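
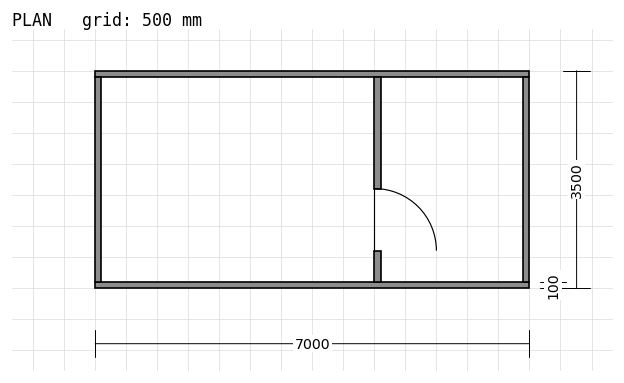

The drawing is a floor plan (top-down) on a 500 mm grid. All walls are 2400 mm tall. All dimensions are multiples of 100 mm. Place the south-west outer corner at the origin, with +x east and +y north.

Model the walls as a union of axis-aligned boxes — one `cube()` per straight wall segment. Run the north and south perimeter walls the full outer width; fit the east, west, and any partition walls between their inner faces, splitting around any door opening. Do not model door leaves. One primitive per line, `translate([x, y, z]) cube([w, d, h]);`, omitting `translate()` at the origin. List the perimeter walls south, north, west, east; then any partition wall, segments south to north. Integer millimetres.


cube([7000, 100, 2400]);
translate([0, 3400, 0]) cube([7000, 100, 2400]);
translate([0, 100, 0]) cube([100, 3300, 2400]);
translate([6900, 100, 0]) cube([100, 3300, 2400]);
translate([4500, 100, 0]) cube([100, 500, 2400]);
translate([4500, 1600, 0]) cube([100, 1800, 2400]);


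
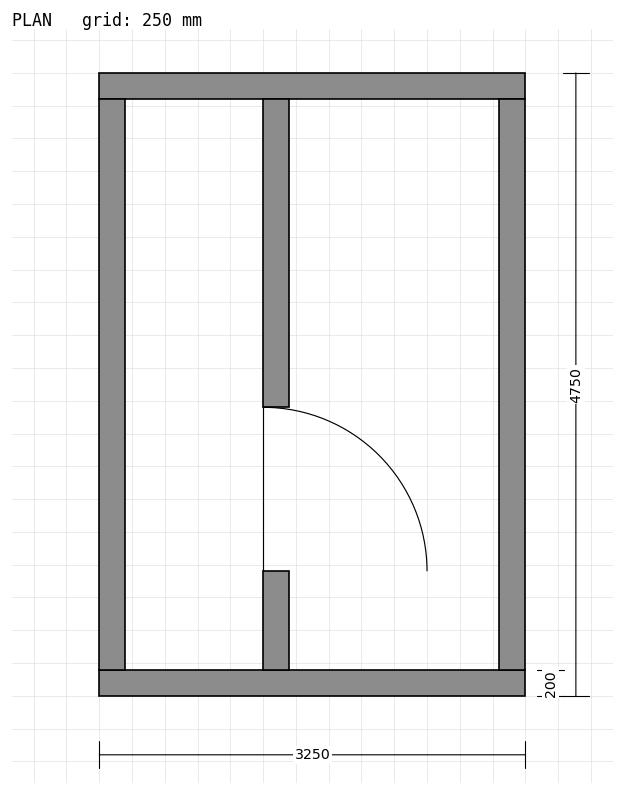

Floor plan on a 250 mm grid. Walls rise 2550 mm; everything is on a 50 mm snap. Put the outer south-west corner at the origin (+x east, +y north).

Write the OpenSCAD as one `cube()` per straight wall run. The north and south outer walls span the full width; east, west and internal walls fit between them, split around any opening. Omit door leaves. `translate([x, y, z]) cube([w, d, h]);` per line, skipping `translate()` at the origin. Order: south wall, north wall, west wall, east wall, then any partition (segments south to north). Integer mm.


cube([3250, 200, 2550]);
translate([0, 4550, 0]) cube([3250, 200, 2550]);
translate([0, 200, 0]) cube([200, 4350, 2550]);
translate([3050, 200, 0]) cube([200, 4350, 2550]);
translate([1250, 200, 0]) cube([200, 750, 2550]);
translate([1250, 2200, 0]) cube([200, 2350, 2550]);


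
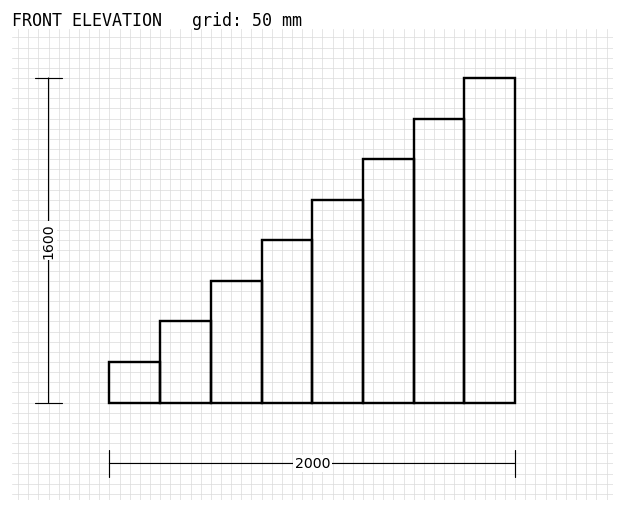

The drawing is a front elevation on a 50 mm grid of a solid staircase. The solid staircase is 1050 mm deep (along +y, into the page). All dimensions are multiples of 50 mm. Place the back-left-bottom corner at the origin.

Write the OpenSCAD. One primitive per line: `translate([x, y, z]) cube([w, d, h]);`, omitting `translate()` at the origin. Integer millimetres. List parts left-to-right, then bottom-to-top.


cube([250, 1050, 200]);
translate([250, 0, 0]) cube([250, 1050, 400]);
translate([500, 0, 0]) cube([250, 1050, 600]);
translate([750, 0, 0]) cube([250, 1050, 800]);
translate([1000, 0, 0]) cube([250, 1050, 1000]);
translate([1250, 0, 0]) cube([250, 1050, 1200]);
translate([1500, 0, 0]) cube([250, 1050, 1400]);
translate([1750, 0, 0]) cube([250, 1050, 1600]);


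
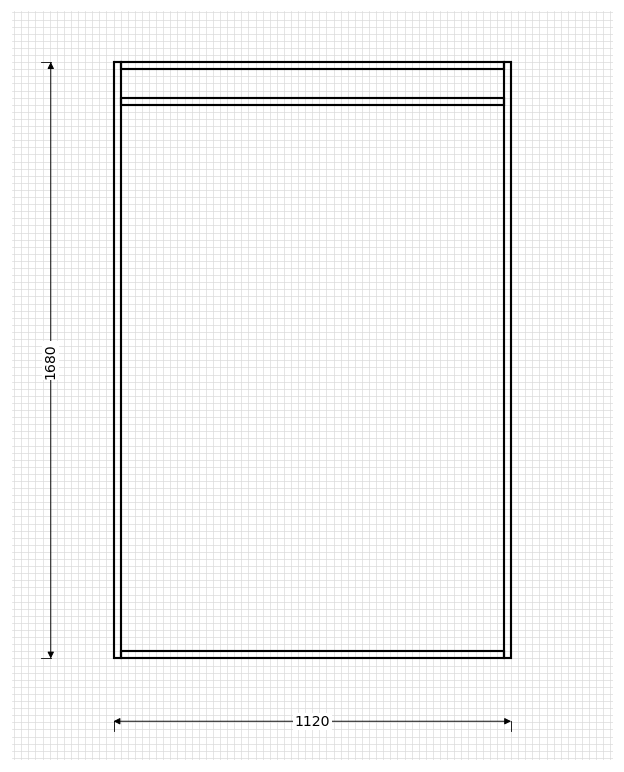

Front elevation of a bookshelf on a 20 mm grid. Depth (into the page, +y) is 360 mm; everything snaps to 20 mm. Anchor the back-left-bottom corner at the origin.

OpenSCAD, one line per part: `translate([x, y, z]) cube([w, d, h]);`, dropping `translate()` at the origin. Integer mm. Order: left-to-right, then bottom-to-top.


cube([20, 360, 1680]);
translate([20, 0, 0]) cube([1080, 360, 20]);
translate([20, 0, 1560]) cube([1080, 360, 20]);
translate([20, 0, 1660]) cube([1080, 360, 20]);
translate([1100, 0, 0]) cube([20, 360, 1680]);


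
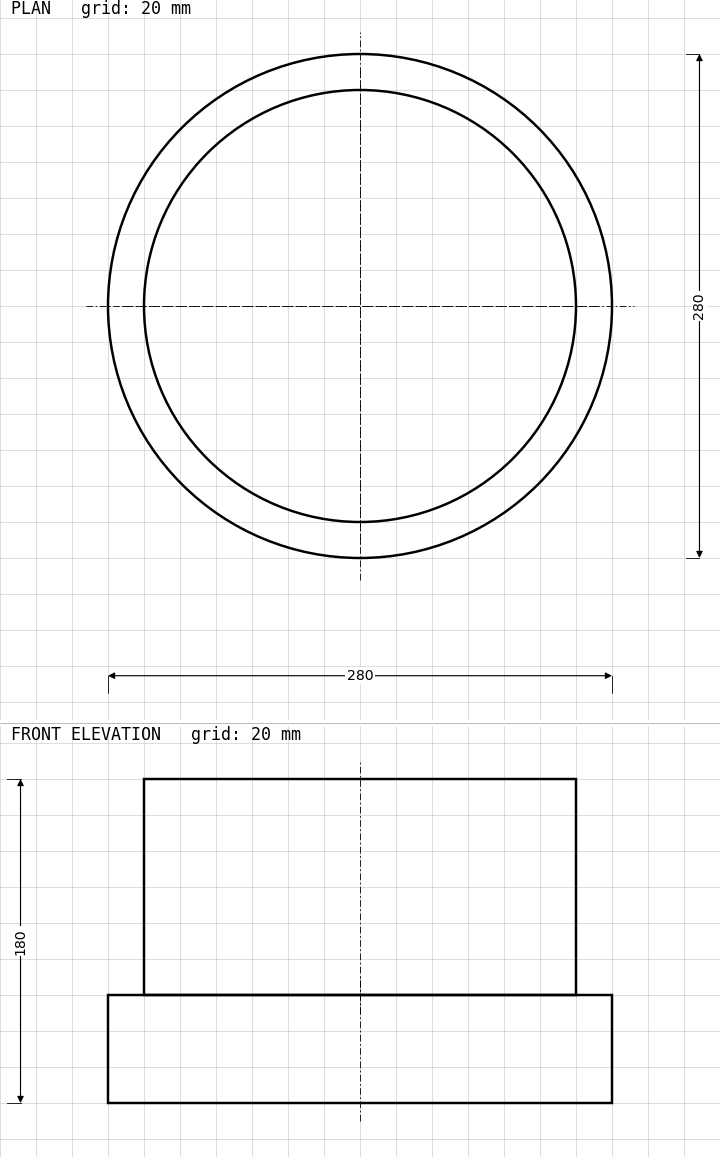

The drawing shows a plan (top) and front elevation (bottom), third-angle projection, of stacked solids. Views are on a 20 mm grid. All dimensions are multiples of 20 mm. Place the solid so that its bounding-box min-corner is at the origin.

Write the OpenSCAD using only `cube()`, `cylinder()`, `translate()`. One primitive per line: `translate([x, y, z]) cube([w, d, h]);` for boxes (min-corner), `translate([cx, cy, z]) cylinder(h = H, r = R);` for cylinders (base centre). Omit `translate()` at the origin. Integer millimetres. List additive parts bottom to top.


translate([140, 140, 0]) cylinder(h = 60, r = 140);
translate([140, 140, 60]) cylinder(h = 120, r = 120);


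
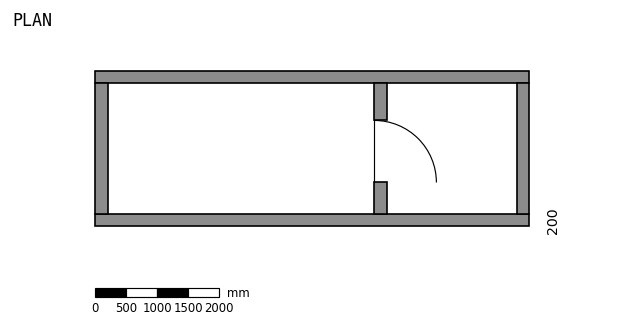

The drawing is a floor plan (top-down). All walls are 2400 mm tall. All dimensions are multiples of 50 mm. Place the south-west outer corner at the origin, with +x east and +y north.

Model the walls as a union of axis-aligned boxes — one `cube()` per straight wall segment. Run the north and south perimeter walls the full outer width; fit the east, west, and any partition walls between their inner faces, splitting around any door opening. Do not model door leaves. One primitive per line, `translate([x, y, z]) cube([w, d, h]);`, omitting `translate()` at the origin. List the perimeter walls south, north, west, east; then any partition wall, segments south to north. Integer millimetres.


cube([7000, 200, 2400]);
translate([0, 2300, 0]) cube([7000, 200, 2400]);
translate([0, 200, 0]) cube([200, 2100, 2400]);
translate([6800, 200, 0]) cube([200, 2100, 2400]);
translate([4500, 200, 0]) cube([200, 500, 2400]);
translate([4500, 1700, 0]) cube([200, 600, 2400]);


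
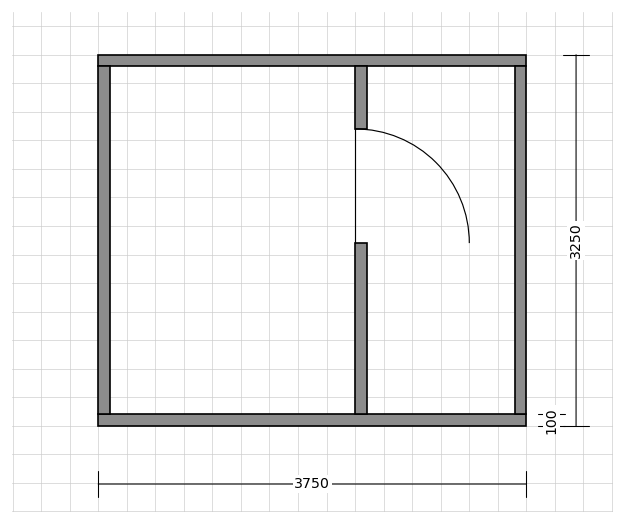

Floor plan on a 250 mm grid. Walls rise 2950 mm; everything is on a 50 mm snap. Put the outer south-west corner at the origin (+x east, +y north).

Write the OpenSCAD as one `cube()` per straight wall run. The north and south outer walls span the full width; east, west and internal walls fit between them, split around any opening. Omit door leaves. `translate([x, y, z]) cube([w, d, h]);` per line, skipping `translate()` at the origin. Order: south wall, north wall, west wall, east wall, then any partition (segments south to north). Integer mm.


cube([3750, 100, 2950]);
translate([0, 3150, 0]) cube([3750, 100, 2950]);
translate([0, 100, 0]) cube([100, 3050, 2950]);
translate([3650, 100, 0]) cube([100, 3050, 2950]);
translate([2250, 100, 0]) cube([100, 1500, 2950]);
translate([2250, 2600, 0]) cube([100, 550, 2950]);


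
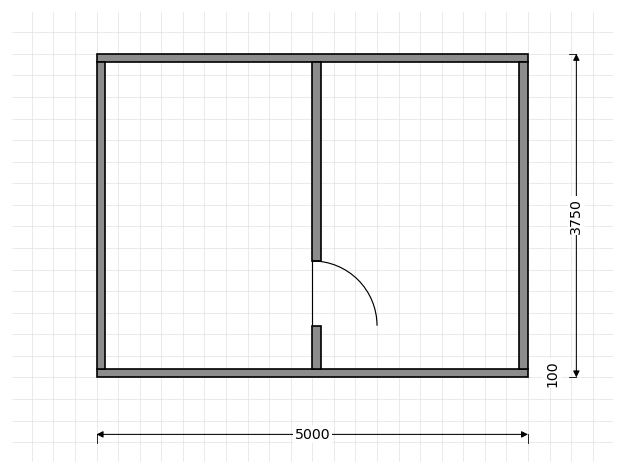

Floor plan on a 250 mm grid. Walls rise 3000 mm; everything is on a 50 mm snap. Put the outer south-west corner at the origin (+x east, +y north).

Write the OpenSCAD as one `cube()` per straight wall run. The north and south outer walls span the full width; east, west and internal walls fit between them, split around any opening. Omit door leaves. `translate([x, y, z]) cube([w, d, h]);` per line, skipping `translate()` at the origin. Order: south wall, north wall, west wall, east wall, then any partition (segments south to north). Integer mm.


cube([5000, 100, 3000]);
translate([0, 3650, 0]) cube([5000, 100, 3000]);
translate([0, 100, 0]) cube([100, 3550, 3000]);
translate([4900, 100, 0]) cube([100, 3550, 3000]);
translate([2500, 100, 0]) cube([100, 500, 3000]);
translate([2500, 1350, 0]) cube([100, 2300, 3000]);


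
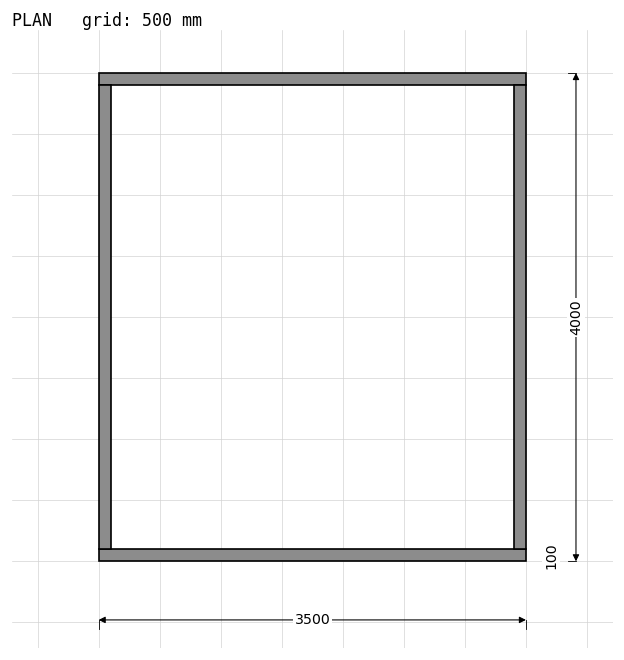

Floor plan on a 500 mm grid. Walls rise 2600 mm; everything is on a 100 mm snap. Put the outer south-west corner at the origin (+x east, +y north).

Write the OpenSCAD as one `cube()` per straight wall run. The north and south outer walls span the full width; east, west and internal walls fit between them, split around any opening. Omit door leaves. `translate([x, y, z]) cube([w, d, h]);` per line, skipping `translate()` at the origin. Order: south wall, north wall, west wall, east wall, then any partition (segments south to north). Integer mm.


cube([3500, 100, 2600]);
translate([0, 3900, 0]) cube([3500, 100, 2600]);
translate([0, 100, 0]) cube([100, 3800, 2600]);
translate([3400, 100, 0]) cube([100, 3800, 2600]);


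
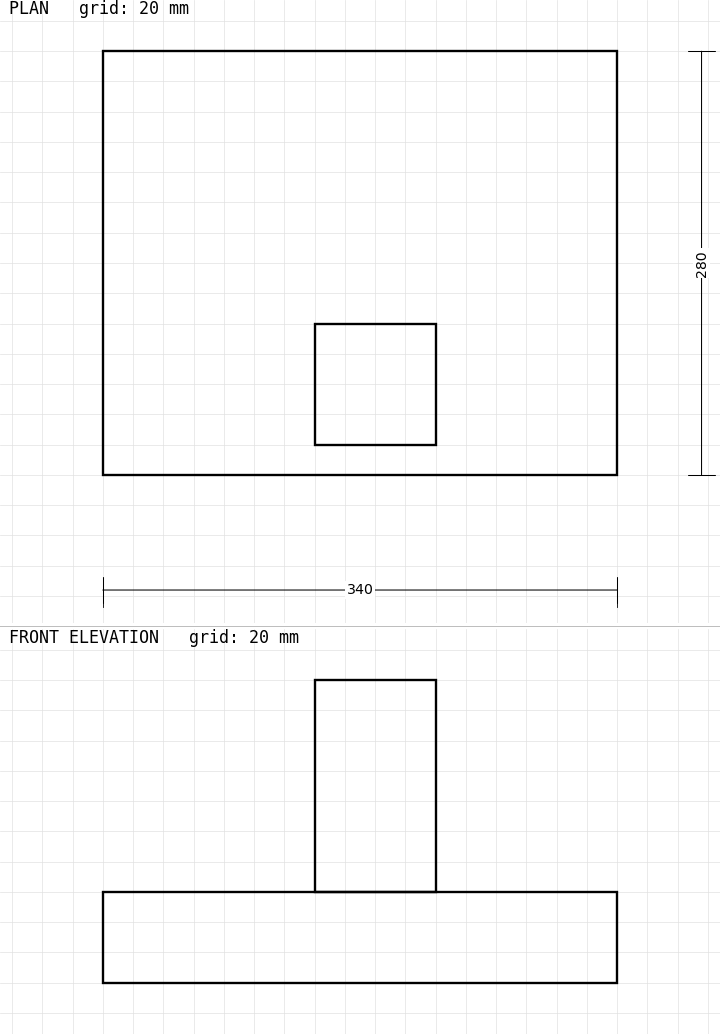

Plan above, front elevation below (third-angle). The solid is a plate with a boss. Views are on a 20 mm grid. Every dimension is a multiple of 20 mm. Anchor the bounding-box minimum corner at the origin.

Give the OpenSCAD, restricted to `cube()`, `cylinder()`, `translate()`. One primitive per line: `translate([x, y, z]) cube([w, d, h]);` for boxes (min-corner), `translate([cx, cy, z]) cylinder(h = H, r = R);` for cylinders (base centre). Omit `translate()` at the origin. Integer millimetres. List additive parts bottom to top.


cube([340, 280, 60]);
translate([140, 20, 60]) cube([80, 80, 140]);


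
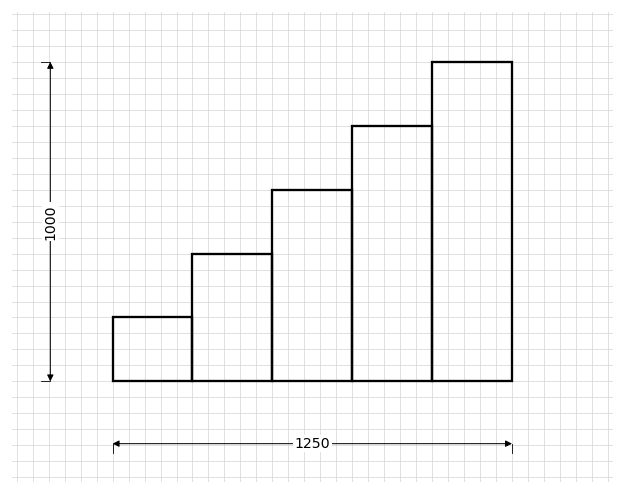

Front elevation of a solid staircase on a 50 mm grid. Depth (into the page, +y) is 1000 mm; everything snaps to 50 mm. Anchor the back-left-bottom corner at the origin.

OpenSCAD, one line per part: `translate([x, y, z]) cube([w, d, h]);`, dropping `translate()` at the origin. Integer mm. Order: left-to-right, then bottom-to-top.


cube([250, 1000, 200]);
translate([250, 0, 0]) cube([250, 1000, 400]);
translate([500, 0, 0]) cube([250, 1000, 600]);
translate([750, 0, 0]) cube([250, 1000, 800]);
translate([1000, 0, 0]) cube([250, 1000, 1000]);


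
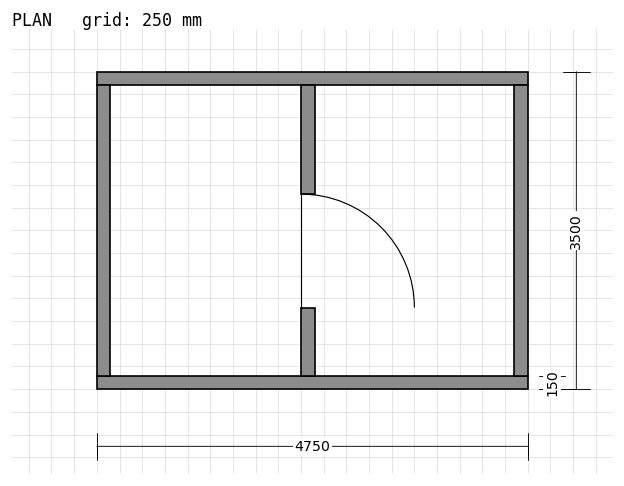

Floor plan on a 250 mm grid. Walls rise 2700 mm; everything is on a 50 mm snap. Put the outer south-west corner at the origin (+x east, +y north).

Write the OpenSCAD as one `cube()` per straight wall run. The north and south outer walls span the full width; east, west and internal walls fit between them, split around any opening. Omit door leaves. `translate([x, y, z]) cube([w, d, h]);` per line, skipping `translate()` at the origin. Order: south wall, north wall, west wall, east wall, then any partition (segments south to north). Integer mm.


cube([4750, 150, 2700]);
translate([0, 3350, 0]) cube([4750, 150, 2700]);
translate([0, 150, 0]) cube([150, 3200, 2700]);
translate([4600, 150, 0]) cube([150, 3200, 2700]);
translate([2250, 150, 0]) cube([150, 750, 2700]);
translate([2250, 2150, 0]) cube([150, 1200, 2700]);


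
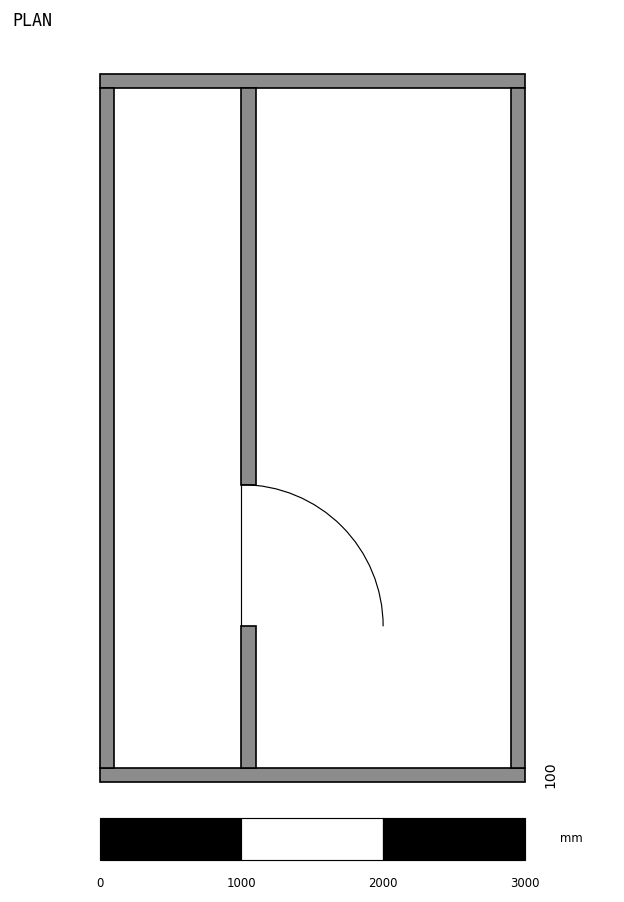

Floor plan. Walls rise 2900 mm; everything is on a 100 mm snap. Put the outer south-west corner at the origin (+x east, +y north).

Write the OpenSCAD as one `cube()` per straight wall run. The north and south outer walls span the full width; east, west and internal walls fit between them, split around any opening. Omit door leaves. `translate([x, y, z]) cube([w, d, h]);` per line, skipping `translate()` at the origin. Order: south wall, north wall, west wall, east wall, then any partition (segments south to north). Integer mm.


cube([3000, 100, 2900]);
translate([0, 4900, 0]) cube([3000, 100, 2900]);
translate([0, 100, 0]) cube([100, 4800, 2900]);
translate([2900, 100, 0]) cube([100, 4800, 2900]);
translate([1000, 100, 0]) cube([100, 1000, 2900]);
translate([1000, 2100, 0]) cube([100, 2800, 2900]);


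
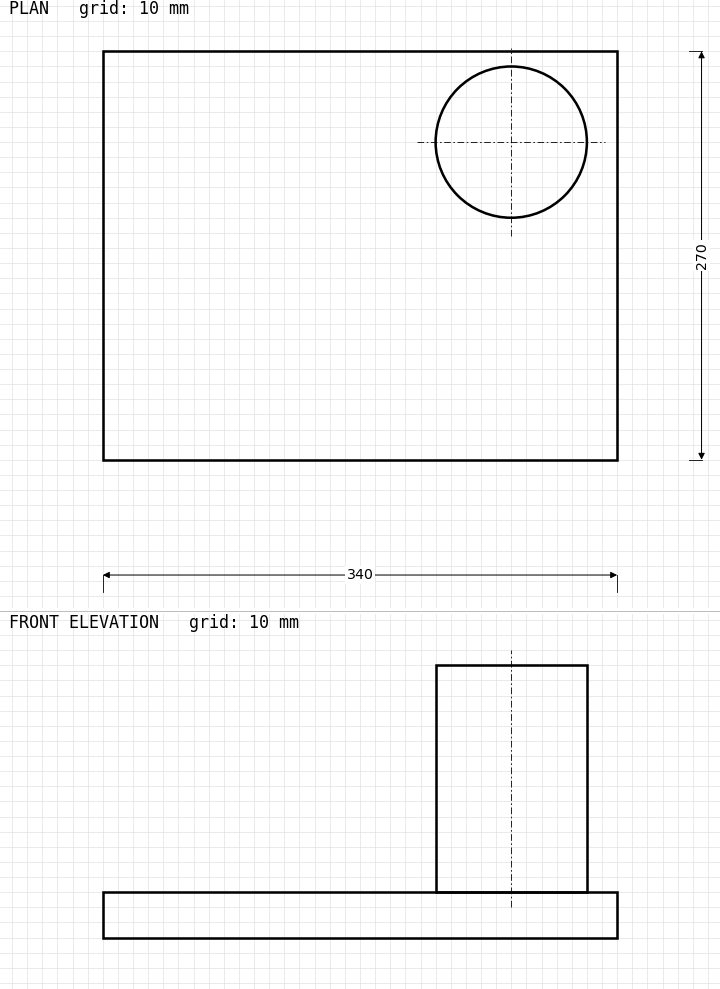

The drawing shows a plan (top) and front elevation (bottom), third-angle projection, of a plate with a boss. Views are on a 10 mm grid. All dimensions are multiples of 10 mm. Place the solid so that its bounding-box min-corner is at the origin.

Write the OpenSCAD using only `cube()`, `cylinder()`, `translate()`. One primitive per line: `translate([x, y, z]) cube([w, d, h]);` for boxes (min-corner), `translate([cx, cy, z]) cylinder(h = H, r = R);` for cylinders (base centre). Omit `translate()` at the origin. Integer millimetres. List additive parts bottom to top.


cube([340, 270, 30]);
translate([270, 210, 30]) cylinder(h = 150, r = 50);


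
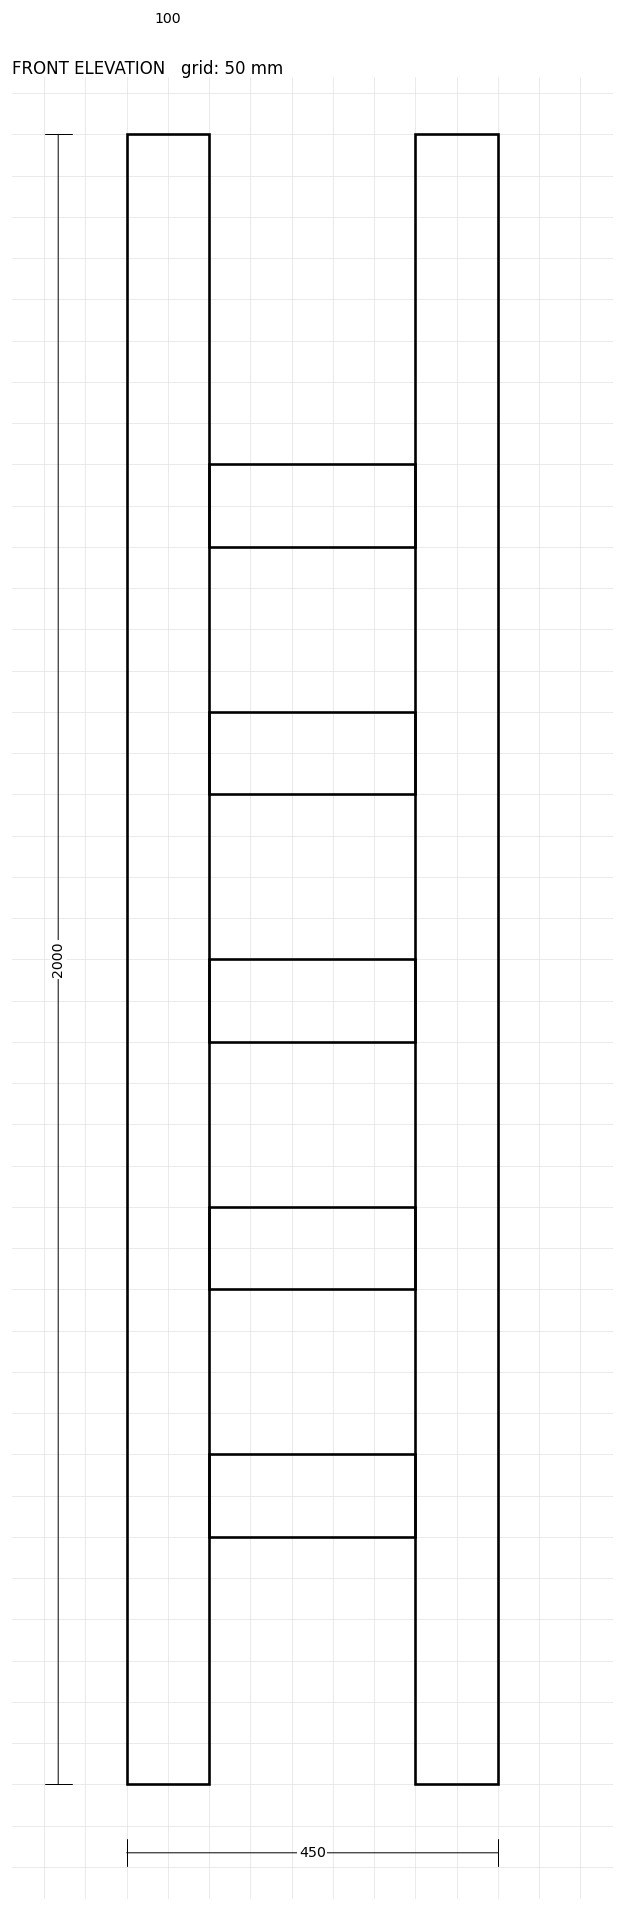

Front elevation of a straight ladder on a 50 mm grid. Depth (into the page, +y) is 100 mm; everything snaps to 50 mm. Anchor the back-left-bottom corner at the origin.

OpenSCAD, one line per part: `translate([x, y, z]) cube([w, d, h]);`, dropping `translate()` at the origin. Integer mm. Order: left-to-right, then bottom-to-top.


cube([100, 100, 2000]);
translate([100, 0, 300]) cube([250, 100, 100]);
translate([100, 0, 600]) cube([250, 100, 100]);
translate([100, 0, 900]) cube([250, 100, 100]);
translate([100, 0, 1200]) cube([250, 100, 100]);
translate([100, 0, 1500]) cube([250, 100, 100]);
translate([350, 0, 0]) cube([100, 100, 2000]);


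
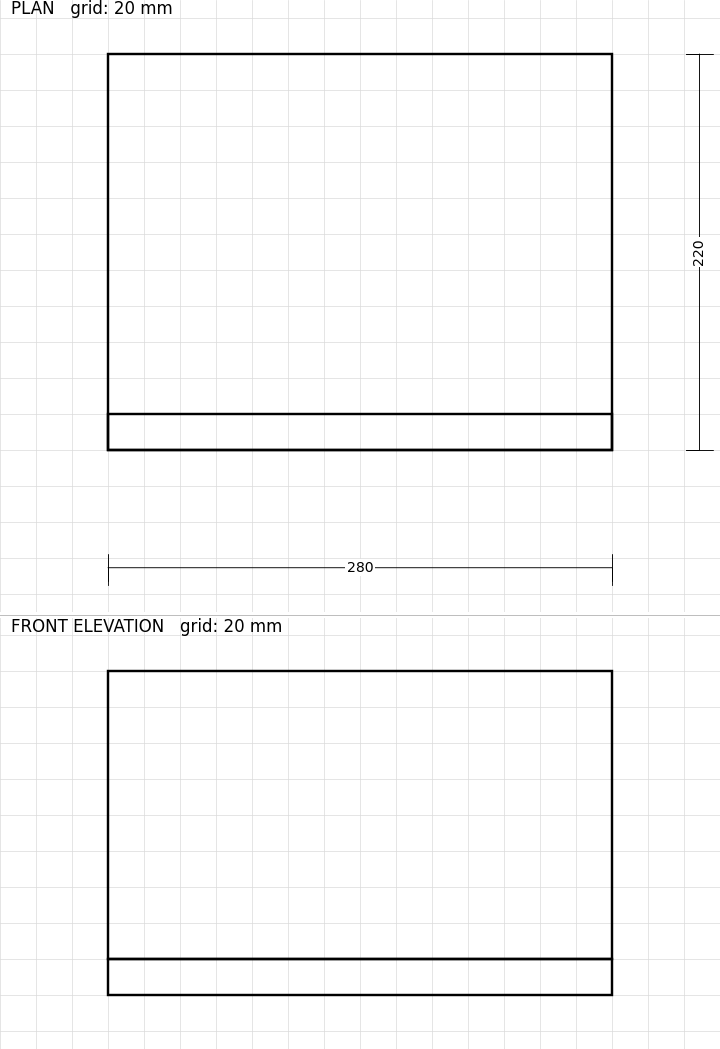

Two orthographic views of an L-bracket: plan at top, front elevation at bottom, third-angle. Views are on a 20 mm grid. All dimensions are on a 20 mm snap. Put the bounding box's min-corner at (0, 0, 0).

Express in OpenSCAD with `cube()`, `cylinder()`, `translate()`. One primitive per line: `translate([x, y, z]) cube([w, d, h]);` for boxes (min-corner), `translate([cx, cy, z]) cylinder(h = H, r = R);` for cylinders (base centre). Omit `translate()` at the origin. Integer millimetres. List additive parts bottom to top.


cube([280, 220, 20]);
translate([0, 0, 20]) cube([280, 20, 160]);


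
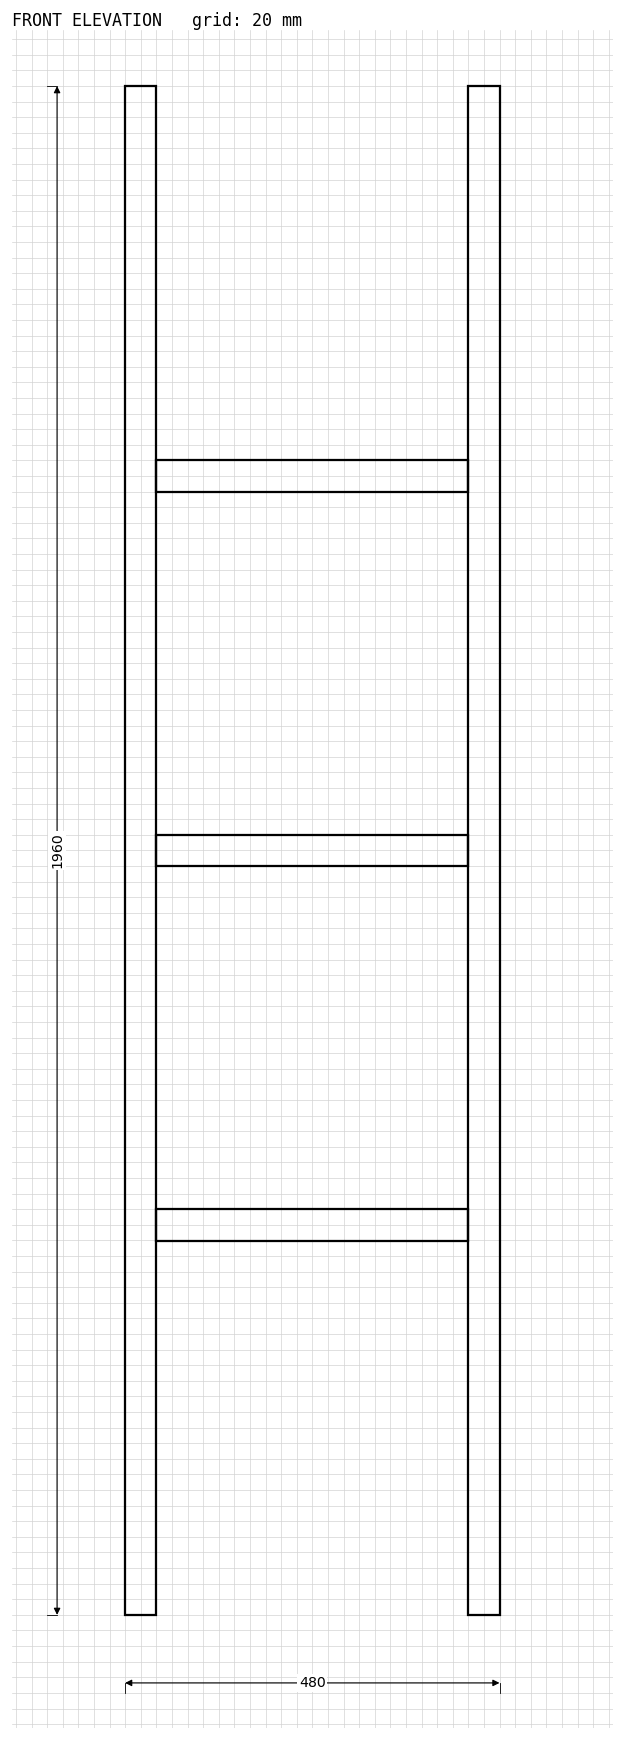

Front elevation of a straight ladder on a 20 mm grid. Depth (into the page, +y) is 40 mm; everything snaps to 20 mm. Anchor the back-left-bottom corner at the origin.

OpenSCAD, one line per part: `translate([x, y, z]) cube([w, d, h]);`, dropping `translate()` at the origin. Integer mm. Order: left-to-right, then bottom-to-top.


cube([40, 40, 1960]);
translate([40, 0, 480]) cube([400, 40, 40]);
translate([40, 0, 960]) cube([400, 40, 40]);
translate([40, 0, 1440]) cube([400, 40, 40]);
translate([440, 0, 0]) cube([40, 40, 1960]);


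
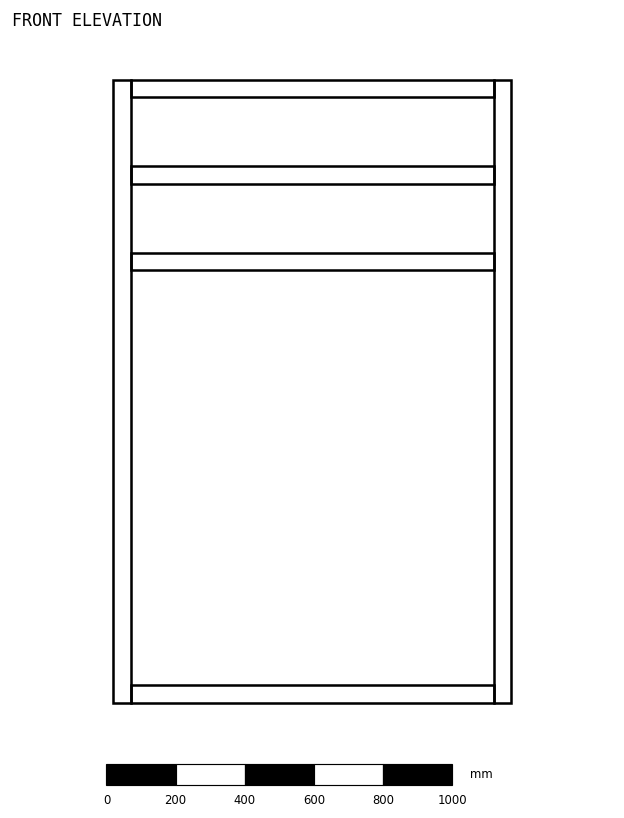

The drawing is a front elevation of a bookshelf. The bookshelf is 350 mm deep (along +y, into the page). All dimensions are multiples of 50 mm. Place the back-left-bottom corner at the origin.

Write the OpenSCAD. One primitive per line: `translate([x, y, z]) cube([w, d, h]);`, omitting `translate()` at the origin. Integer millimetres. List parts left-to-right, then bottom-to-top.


cube([50, 350, 1800]);
translate([50, 0, 0]) cube([1050, 350, 50]);
translate([50, 0, 1250]) cube([1050, 350, 50]);
translate([50, 0, 1500]) cube([1050, 350, 50]);
translate([50, 0, 1750]) cube([1050, 350, 50]);
translate([1100, 0, 0]) cube([50, 350, 1800]);


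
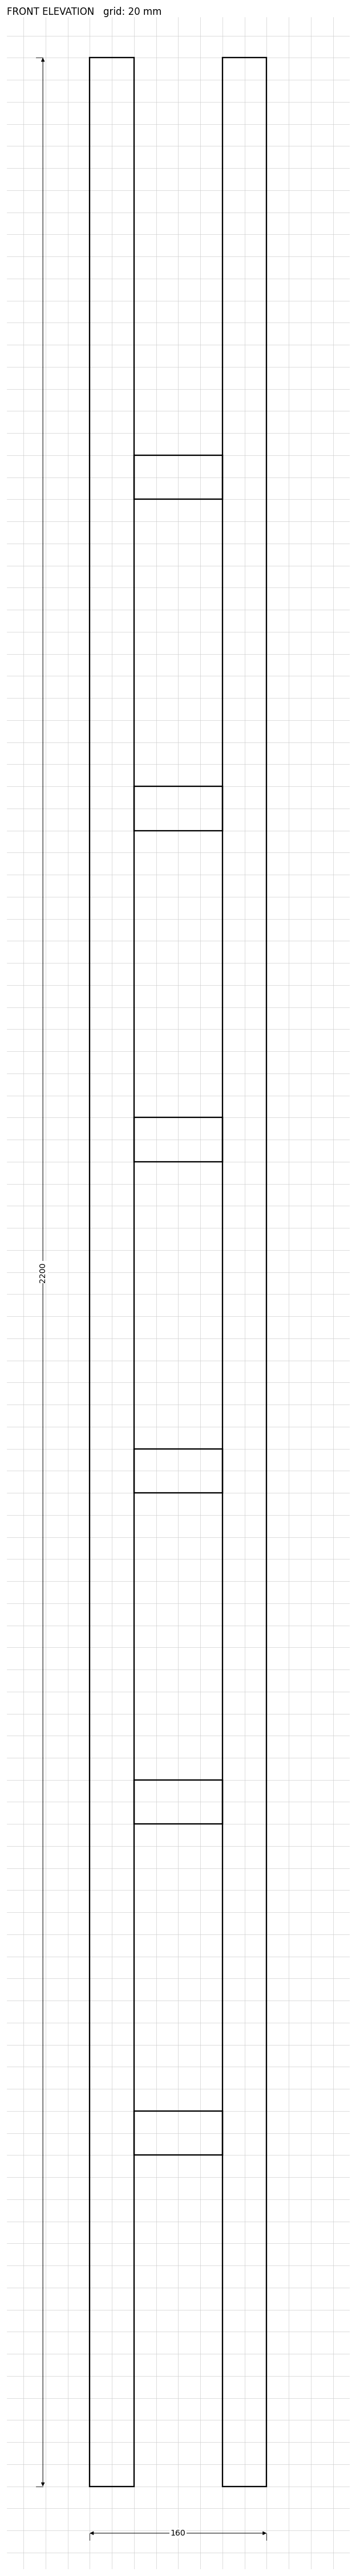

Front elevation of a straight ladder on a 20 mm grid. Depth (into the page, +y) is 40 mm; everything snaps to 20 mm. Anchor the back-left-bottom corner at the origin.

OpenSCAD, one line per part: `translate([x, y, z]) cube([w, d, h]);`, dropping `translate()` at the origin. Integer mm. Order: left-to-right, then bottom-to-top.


cube([40, 40, 2200]);
translate([40, 0, 300]) cube([80, 40, 40]);
translate([40, 0, 600]) cube([80, 40, 40]);
translate([40, 0, 900]) cube([80, 40, 40]);
translate([40, 0, 1200]) cube([80, 40, 40]);
translate([40, 0, 1500]) cube([80, 40, 40]);
translate([40, 0, 1800]) cube([80, 40, 40]);
translate([120, 0, 0]) cube([40, 40, 2200]);


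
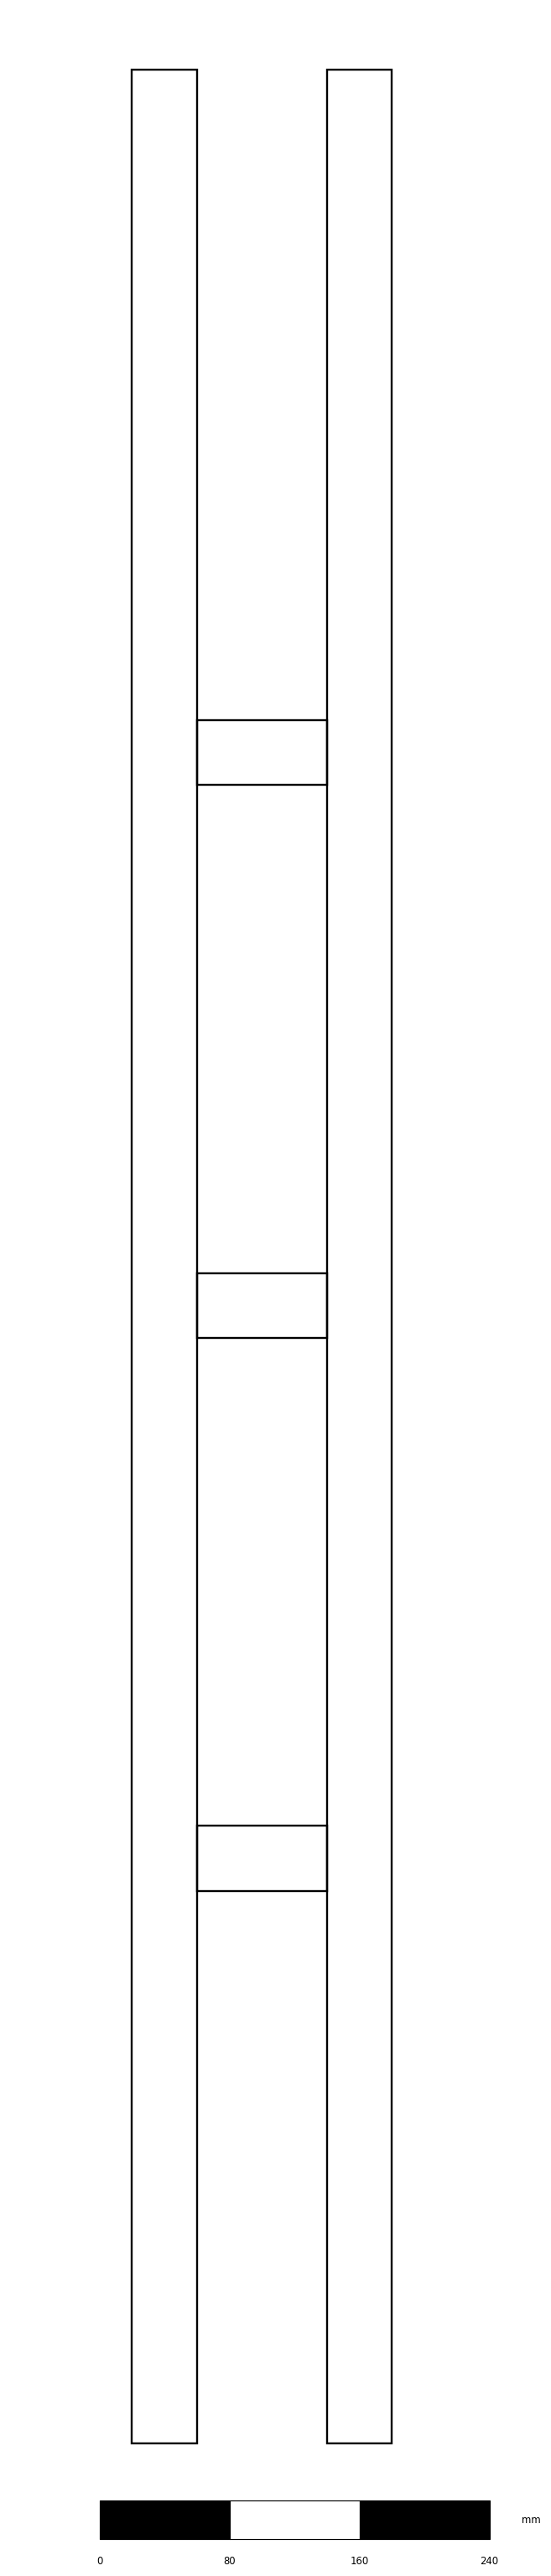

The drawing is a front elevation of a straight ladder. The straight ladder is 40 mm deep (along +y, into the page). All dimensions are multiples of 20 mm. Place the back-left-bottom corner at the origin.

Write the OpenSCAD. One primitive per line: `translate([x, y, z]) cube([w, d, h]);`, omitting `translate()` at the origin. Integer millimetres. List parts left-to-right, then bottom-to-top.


cube([40, 40, 1460]);
translate([40, 0, 340]) cube([80, 40, 40]);
translate([40, 0, 680]) cube([80, 40, 40]);
translate([40, 0, 1020]) cube([80, 40, 40]);
translate([120, 0, 0]) cube([40, 40, 1460]);


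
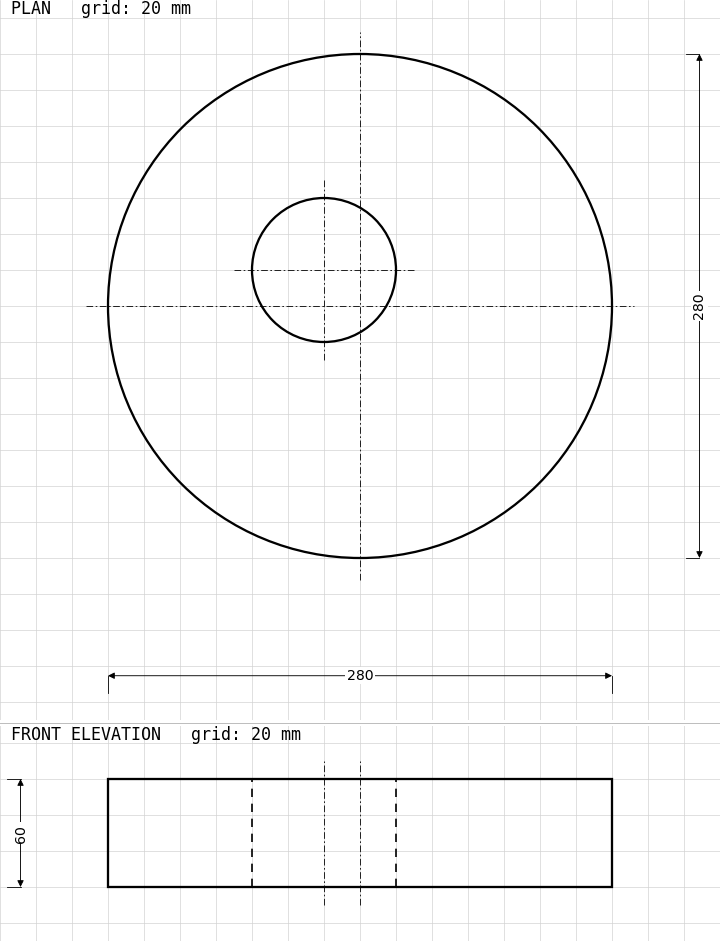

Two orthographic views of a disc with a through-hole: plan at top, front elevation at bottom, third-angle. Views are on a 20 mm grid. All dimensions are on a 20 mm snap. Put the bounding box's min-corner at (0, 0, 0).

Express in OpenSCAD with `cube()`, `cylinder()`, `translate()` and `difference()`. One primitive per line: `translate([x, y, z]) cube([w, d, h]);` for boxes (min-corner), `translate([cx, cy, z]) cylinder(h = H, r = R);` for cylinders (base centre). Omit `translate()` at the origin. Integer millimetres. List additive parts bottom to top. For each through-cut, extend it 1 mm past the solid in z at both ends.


difference() {
  translate([140, 140, 0]) cylinder(h = 60, r = 140);
  translate([120, 160, -1]) cylinder(h = 62, r = 40);
}


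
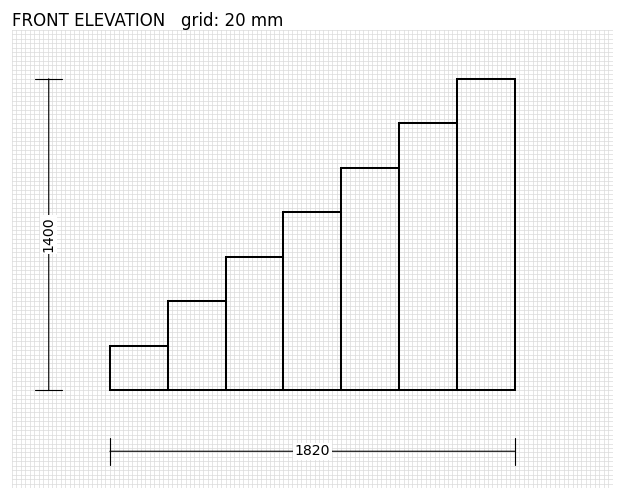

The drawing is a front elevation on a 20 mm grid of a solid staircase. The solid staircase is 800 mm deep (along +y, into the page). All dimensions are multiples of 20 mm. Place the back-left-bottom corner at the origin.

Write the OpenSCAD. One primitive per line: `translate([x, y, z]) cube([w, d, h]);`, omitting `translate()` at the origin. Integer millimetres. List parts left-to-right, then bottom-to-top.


cube([260, 800, 200]);
translate([260, 0, 0]) cube([260, 800, 400]);
translate([520, 0, 0]) cube([260, 800, 600]);
translate([780, 0, 0]) cube([260, 800, 800]);
translate([1040, 0, 0]) cube([260, 800, 1000]);
translate([1300, 0, 0]) cube([260, 800, 1200]);
translate([1560, 0, 0]) cube([260, 800, 1400]);


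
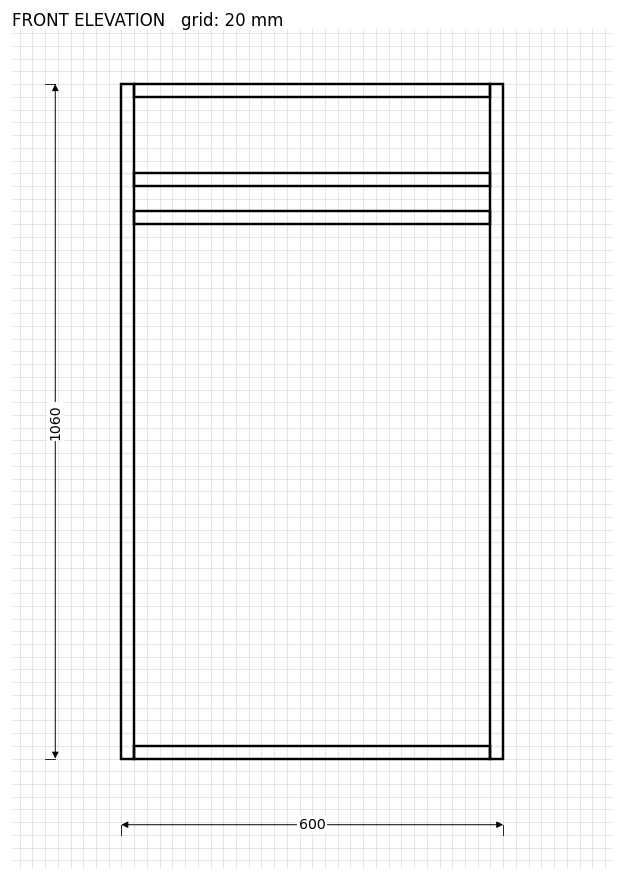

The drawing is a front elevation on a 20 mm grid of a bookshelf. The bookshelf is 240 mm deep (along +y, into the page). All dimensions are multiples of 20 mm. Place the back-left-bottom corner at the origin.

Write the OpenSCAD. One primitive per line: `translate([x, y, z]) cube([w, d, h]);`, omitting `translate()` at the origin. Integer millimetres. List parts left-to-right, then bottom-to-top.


cube([20, 240, 1060]);
translate([20, 0, 0]) cube([560, 240, 20]);
translate([20, 0, 840]) cube([560, 240, 20]);
translate([20, 0, 900]) cube([560, 240, 20]);
translate([20, 0, 1040]) cube([560, 240, 20]);
translate([580, 0, 0]) cube([20, 240, 1060]);


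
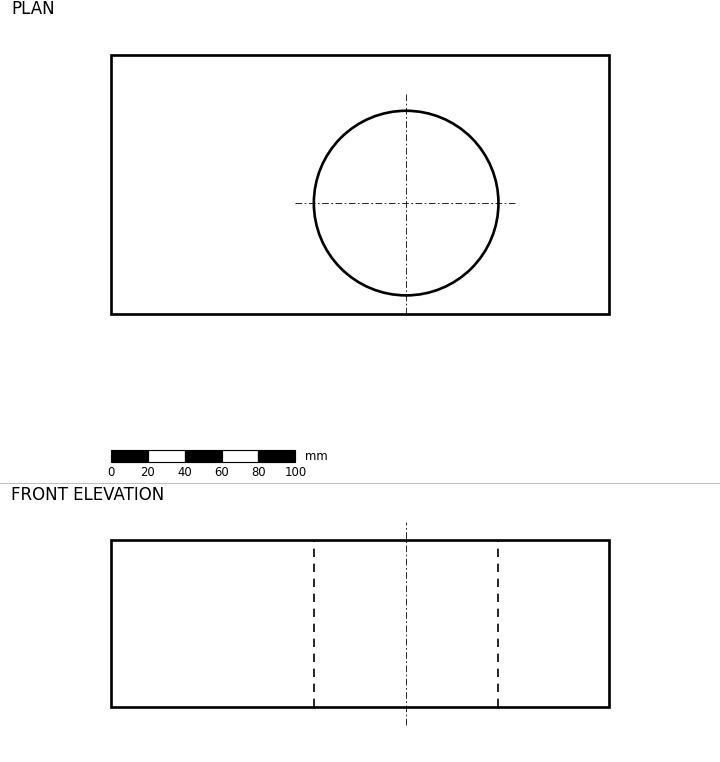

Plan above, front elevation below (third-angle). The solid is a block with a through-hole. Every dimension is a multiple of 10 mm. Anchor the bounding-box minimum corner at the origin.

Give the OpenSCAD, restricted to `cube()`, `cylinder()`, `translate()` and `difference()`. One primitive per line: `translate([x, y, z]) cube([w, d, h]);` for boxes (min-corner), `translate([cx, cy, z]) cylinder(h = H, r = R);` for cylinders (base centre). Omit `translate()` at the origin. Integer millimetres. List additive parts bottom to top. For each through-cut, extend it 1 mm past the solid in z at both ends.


difference() {
  cube([270, 140, 90]);
  translate([160, 60, -1]) cylinder(h = 92, r = 50);
}


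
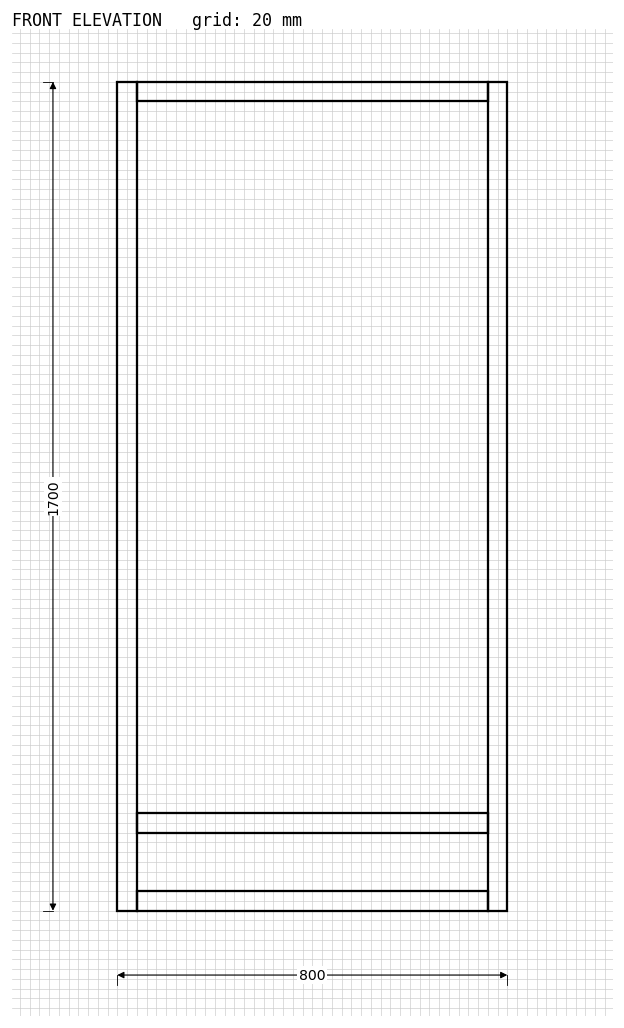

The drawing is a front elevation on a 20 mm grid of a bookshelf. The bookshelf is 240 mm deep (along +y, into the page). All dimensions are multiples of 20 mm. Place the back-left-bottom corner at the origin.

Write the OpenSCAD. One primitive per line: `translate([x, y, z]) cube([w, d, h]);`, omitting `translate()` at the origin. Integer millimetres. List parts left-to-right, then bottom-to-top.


cube([40, 240, 1700]);
translate([40, 0, 0]) cube([720, 240, 40]);
translate([40, 0, 160]) cube([720, 240, 40]);
translate([40, 0, 1660]) cube([720, 240, 40]);
translate([760, 0, 0]) cube([40, 240, 1700]);


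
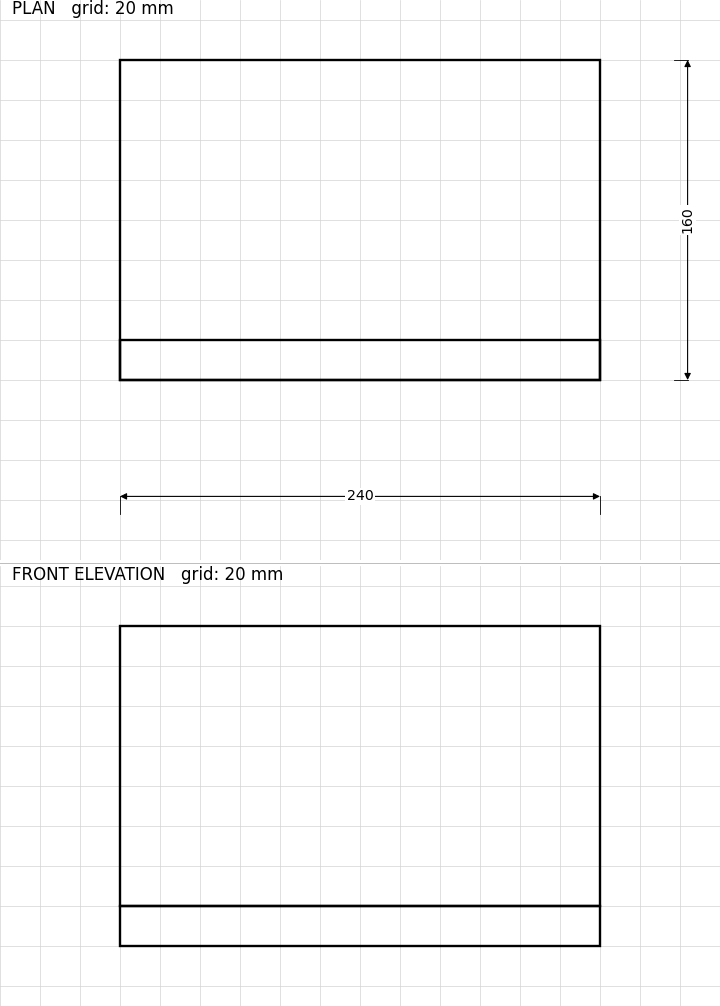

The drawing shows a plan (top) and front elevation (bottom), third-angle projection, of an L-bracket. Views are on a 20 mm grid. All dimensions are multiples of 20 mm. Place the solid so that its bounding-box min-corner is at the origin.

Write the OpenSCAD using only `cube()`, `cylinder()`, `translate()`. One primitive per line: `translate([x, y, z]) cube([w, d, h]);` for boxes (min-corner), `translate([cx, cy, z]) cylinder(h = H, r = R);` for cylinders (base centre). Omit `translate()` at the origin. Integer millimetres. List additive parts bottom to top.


cube([240, 160, 20]);
translate([0, 0, 20]) cube([240, 20, 140]);


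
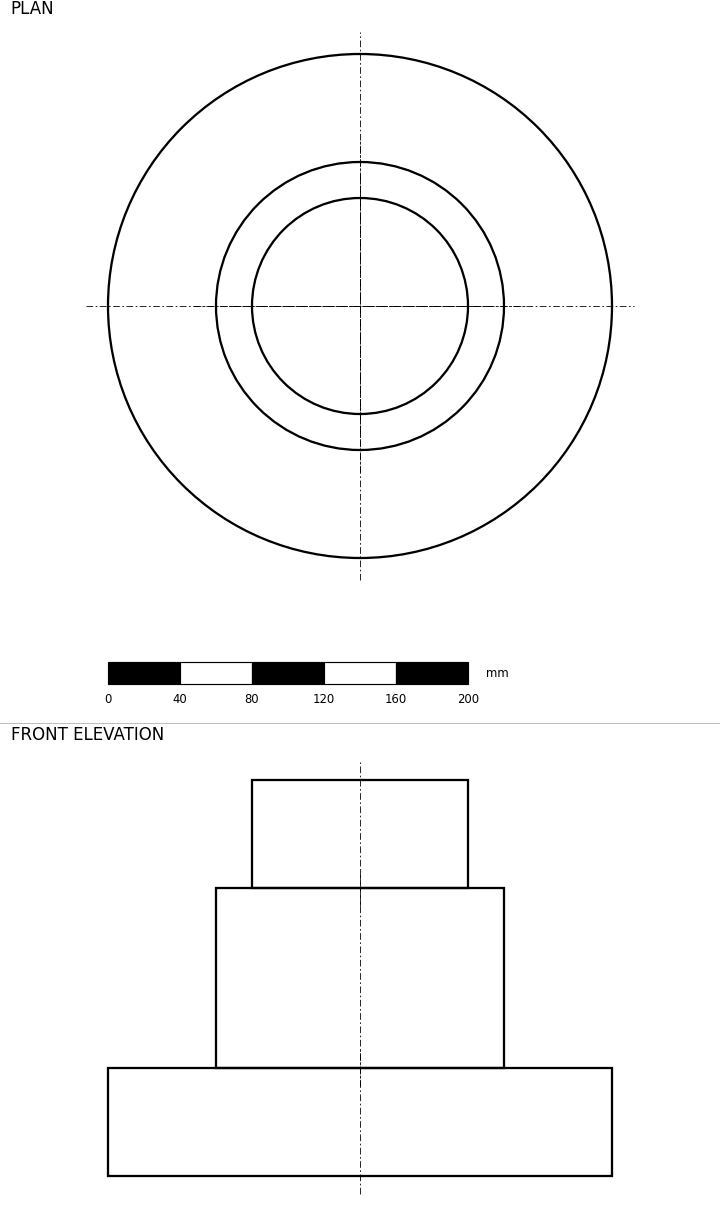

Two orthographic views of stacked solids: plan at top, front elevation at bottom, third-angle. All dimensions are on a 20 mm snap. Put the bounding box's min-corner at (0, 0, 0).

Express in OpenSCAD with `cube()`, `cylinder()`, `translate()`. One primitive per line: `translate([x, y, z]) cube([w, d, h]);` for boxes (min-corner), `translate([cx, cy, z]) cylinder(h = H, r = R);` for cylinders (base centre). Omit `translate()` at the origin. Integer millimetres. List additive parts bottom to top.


translate([140, 140, 0]) cylinder(h = 60, r = 140);
translate([140, 140, 60]) cylinder(h = 100, r = 80);
translate([140, 140, 160]) cylinder(h = 60, r = 60);


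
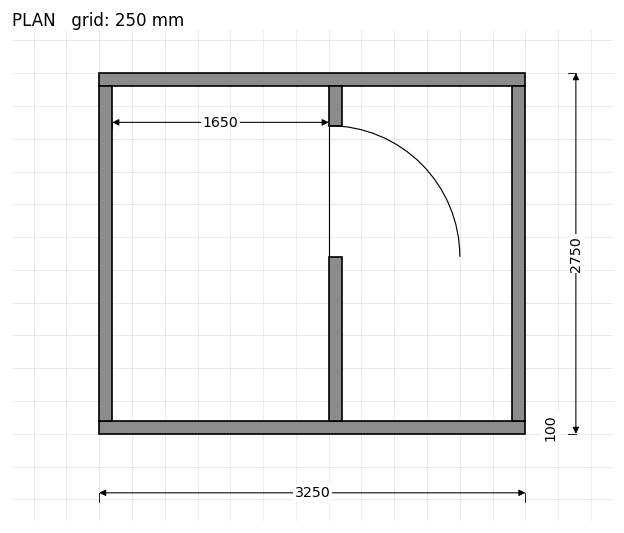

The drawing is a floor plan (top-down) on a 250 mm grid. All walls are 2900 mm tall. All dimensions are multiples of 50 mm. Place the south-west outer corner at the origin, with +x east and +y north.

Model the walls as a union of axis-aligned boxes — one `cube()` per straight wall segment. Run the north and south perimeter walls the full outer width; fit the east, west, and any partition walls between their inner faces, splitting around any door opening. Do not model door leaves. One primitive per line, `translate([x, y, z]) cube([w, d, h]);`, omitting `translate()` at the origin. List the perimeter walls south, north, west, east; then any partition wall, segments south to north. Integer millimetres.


cube([3250, 100, 2900]);
translate([0, 2650, 0]) cube([3250, 100, 2900]);
translate([0, 100, 0]) cube([100, 2550, 2900]);
translate([3150, 100, 0]) cube([100, 2550, 2900]);
translate([1750, 100, 0]) cube([100, 1250, 2900]);
translate([1750, 2350, 0]) cube([100, 300, 2900]);


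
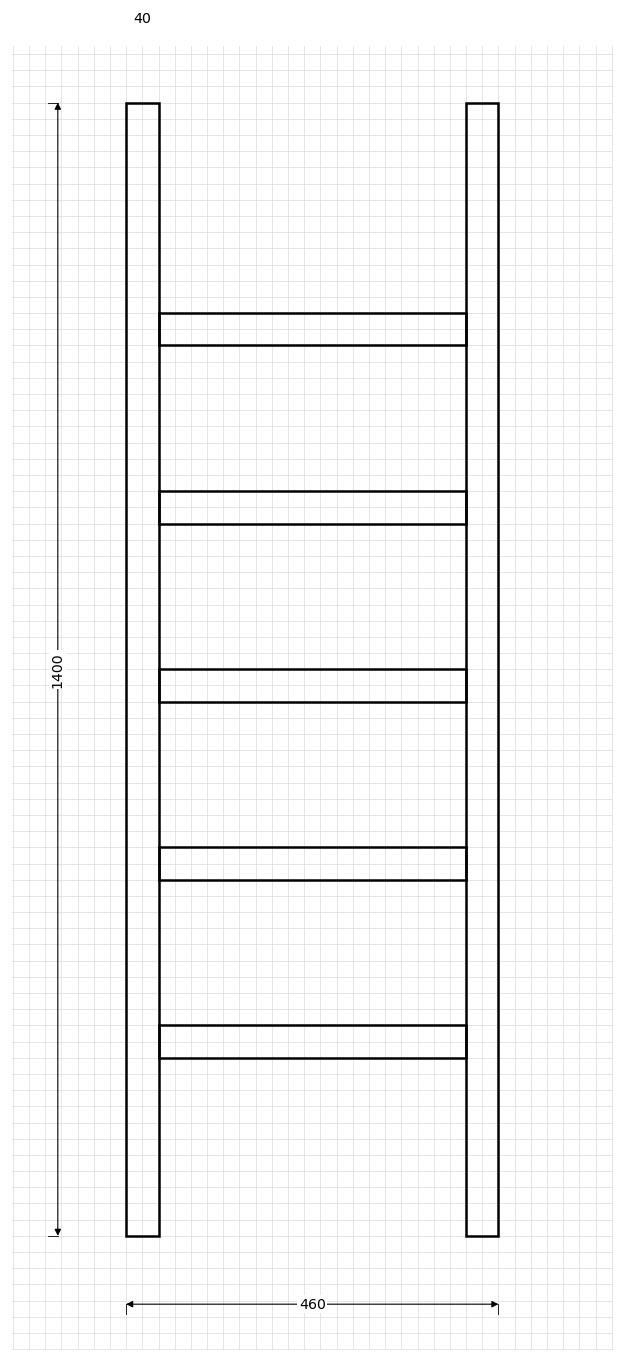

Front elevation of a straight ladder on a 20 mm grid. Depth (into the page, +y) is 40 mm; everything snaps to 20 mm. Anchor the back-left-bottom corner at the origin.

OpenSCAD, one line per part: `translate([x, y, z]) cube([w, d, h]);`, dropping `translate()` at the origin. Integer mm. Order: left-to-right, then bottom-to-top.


cube([40, 40, 1400]);
translate([40, 0, 220]) cube([380, 40, 40]);
translate([40, 0, 440]) cube([380, 40, 40]);
translate([40, 0, 660]) cube([380, 40, 40]);
translate([40, 0, 880]) cube([380, 40, 40]);
translate([40, 0, 1100]) cube([380, 40, 40]);
translate([420, 0, 0]) cube([40, 40, 1400]);


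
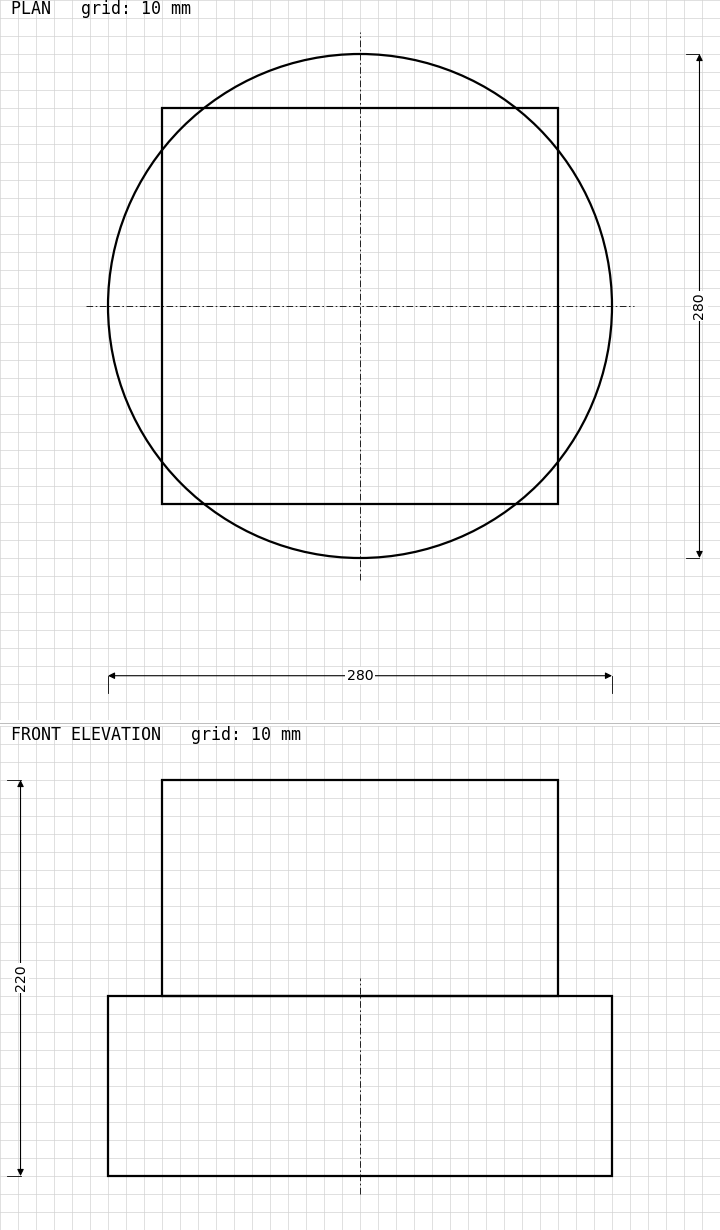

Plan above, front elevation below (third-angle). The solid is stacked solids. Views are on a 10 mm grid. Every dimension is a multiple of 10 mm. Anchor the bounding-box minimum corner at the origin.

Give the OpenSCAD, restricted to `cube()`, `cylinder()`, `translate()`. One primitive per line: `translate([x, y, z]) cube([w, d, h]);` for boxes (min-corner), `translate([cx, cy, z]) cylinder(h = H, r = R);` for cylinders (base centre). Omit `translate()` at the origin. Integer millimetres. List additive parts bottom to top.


translate([140, 140, 0]) cylinder(h = 100, r = 140);
translate([30, 30, 100]) cube([220, 220, 120]);


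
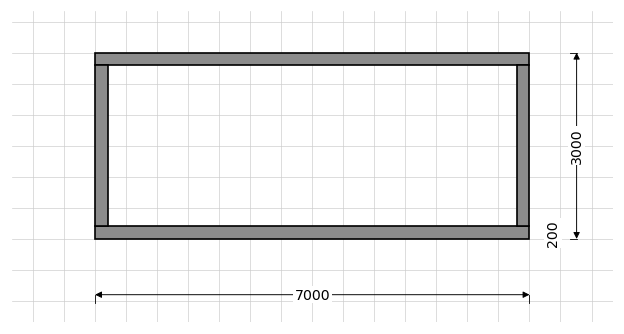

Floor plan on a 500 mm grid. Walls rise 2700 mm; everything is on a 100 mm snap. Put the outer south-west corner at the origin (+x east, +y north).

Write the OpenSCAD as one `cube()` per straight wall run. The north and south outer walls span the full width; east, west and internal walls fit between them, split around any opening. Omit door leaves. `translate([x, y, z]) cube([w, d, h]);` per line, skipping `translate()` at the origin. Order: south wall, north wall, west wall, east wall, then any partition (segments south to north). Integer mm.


cube([7000, 200, 2700]);
translate([0, 2800, 0]) cube([7000, 200, 2700]);
translate([0, 200, 0]) cube([200, 2600, 2700]);
translate([6800, 200, 0]) cube([200, 2600, 2700]);


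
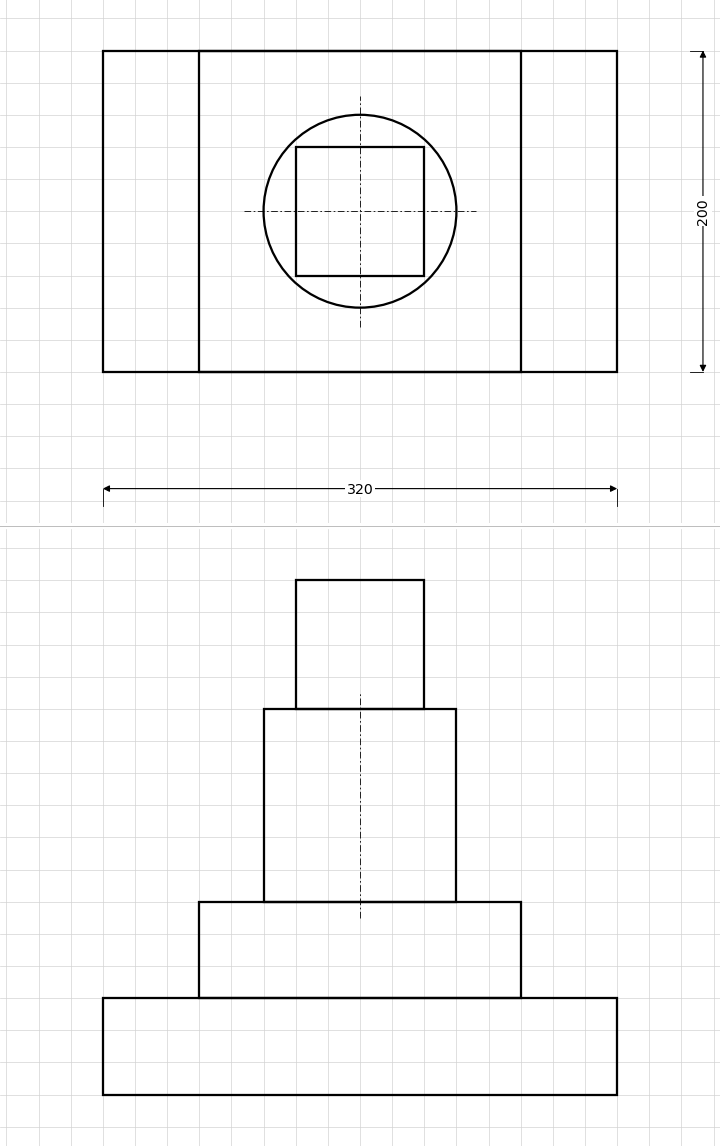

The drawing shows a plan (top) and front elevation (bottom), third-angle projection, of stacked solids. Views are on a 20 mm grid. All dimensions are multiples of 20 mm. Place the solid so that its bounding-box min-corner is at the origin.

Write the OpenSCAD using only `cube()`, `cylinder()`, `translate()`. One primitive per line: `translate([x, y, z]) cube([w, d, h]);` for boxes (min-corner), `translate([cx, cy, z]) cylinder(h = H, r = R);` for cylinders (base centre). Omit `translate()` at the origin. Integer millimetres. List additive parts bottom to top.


cube([320, 200, 60]);
translate([60, 0, 60]) cube([200, 200, 60]);
translate([160, 100, 120]) cylinder(h = 120, r = 60);
translate([120, 60, 240]) cube([80, 80, 80]);


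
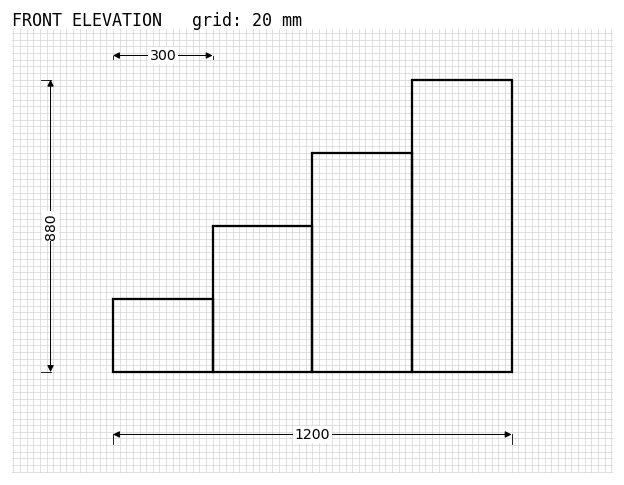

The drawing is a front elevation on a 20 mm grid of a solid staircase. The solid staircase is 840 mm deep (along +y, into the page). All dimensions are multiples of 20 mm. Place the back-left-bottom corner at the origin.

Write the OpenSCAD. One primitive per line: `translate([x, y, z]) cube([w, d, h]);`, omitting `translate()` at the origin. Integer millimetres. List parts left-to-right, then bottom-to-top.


cube([300, 840, 220]);
translate([300, 0, 0]) cube([300, 840, 440]);
translate([600, 0, 0]) cube([300, 840, 660]);
translate([900, 0, 0]) cube([300, 840, 880]);


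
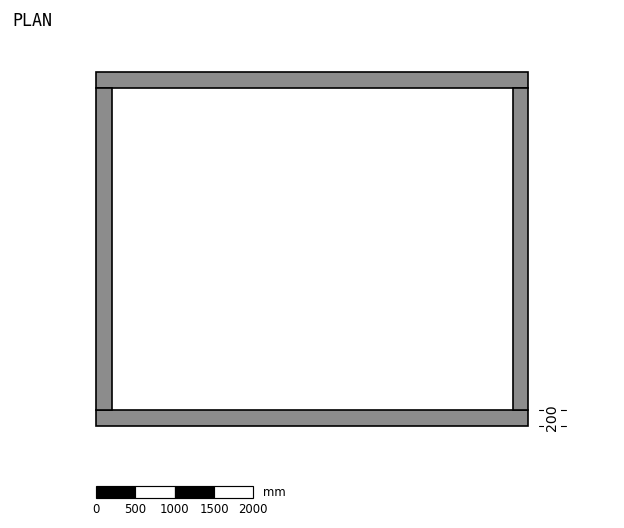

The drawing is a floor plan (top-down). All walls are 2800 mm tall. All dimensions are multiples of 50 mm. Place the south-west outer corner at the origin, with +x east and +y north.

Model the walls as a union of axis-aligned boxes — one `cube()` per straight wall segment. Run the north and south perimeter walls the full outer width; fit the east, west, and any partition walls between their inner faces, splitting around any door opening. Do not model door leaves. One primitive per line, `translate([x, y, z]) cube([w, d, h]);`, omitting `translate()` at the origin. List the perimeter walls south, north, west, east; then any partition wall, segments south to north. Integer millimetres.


cube([5500, 200, 2800]);
translate([0, 4300, 0]) cube([5500, 200, 2800]);
translate([0, 200, 0]) cube([200, 4100, 2800]);
translate([5300, 200, 0]) cube([200, 4100, 2800]);


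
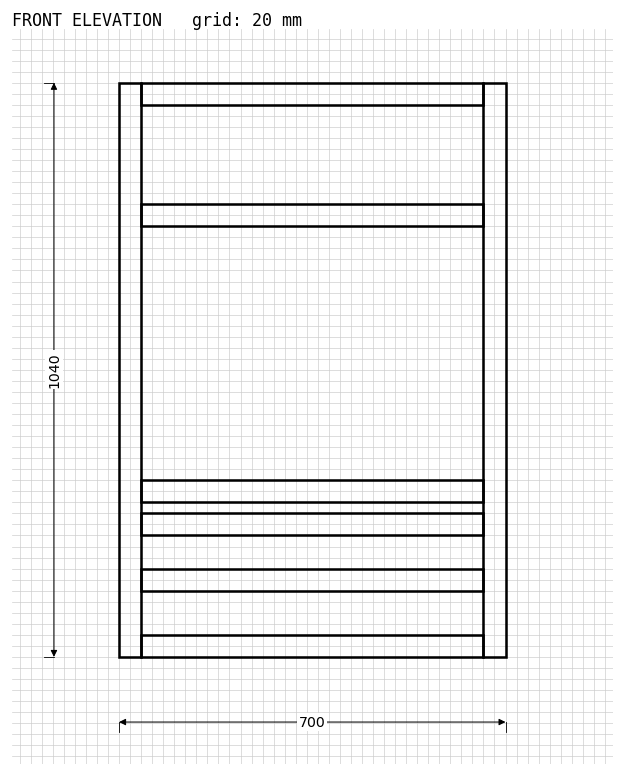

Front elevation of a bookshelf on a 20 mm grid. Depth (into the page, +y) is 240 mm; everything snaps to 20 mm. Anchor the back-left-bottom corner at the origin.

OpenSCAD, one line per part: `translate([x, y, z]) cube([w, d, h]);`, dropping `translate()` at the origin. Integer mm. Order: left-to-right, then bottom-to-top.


cube([40, 240, 1040]);
translate([40, 0, 0]) cube([620, 240, 40]);
translate([40, 0, 120]) cube([620, 240, 40]);
translate([40, 0, 220]) cube([620, 240, 40]);
translate([40, 0, 280]) cube([620, 240, 40]);
translate([40, 0, 780]) cube([620, 240, 40]);
translate([40, 0, 1000]) cube([620, 240, 40]);
translate([660, 0, 0]) cube([40, 240, 1040]);


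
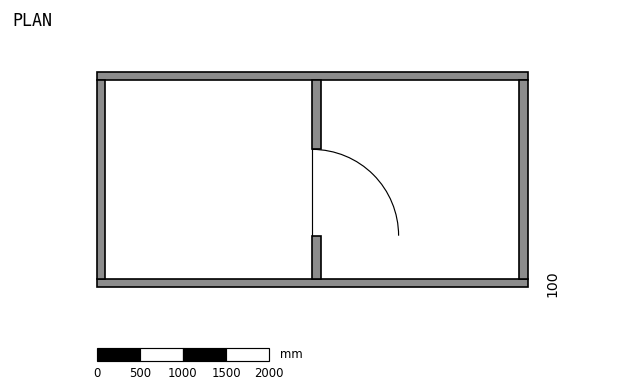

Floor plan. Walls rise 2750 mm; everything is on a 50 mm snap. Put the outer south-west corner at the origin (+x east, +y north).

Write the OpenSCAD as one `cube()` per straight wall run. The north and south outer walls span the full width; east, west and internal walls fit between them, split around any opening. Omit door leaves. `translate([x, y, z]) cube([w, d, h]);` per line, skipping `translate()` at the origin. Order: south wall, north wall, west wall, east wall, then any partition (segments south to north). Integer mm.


cube([5000, 100, 2750]);
translate([0, 2400, 0]) cube([5000, 100, 2750]);
translate([0, 100, 0]) cube([100, 2300, 2750]);
translate([4900, 100, 0]) cube([100, 2300, 2750]);
translate([2500, 100, 0]) cube([100, 500, 2750]);
translate([2500, 1600, 0]) cube([100, 800, 2750]);


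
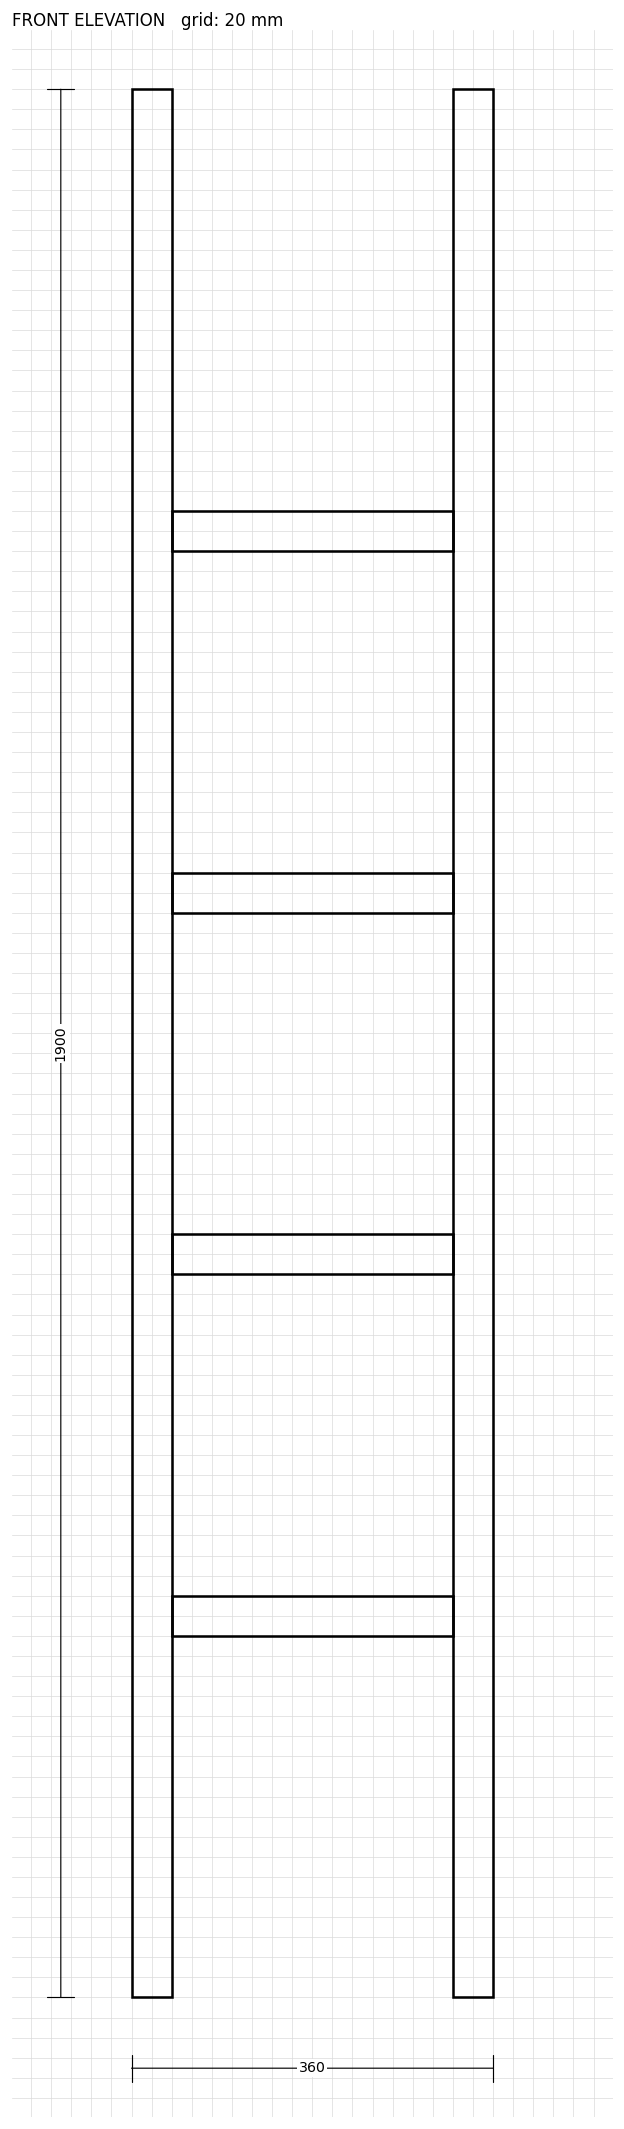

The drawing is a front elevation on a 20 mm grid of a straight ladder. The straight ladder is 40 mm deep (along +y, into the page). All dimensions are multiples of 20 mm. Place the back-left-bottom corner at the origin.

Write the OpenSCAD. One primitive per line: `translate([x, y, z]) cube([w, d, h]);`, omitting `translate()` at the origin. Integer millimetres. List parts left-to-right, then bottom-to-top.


cube([40, 40, 1900]);
translate([40, 0, 360]) cube([280, 40, 40]);
translate([40, 0, 720]) cube([280, 40, 40]);
translate([40, 0, 1080]) cube([280, 40, 40]);
translate([40, 0, 1440]) cube([280, 40, 40]);
translate([320, 0, 0]) cube([40, 40, 1900]);
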